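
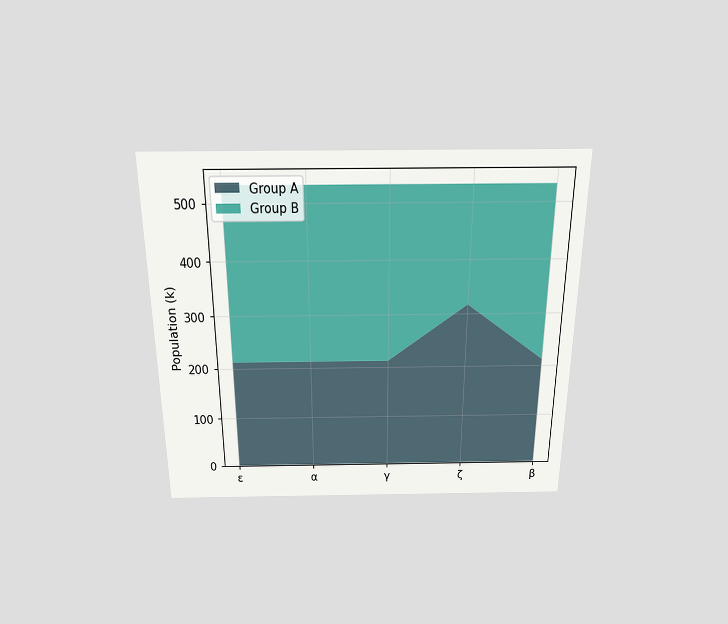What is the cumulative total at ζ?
The chart is viewed slightly from above. The stacked total at ζ reaches 530k.

530k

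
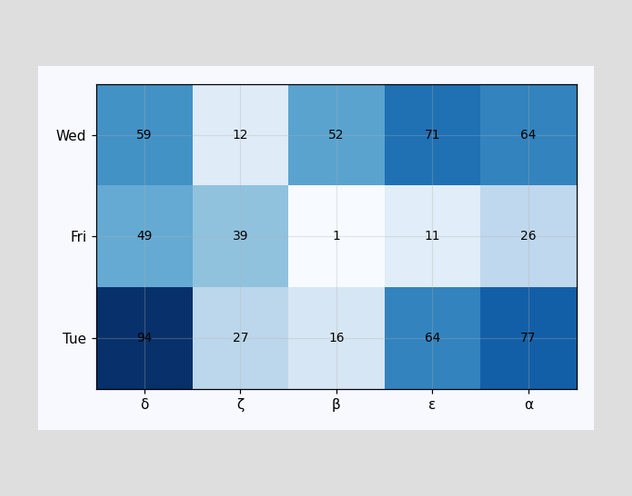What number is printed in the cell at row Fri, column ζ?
The (Fri, ζ) cell reads 39.

39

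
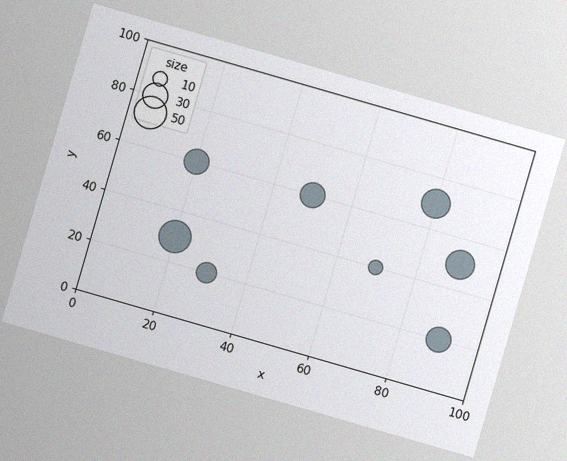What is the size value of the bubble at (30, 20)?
The chart is tilted about 16° clockwise, with some photo noise. Matching the bubble at (30, 20) against the size legend gives 20.

20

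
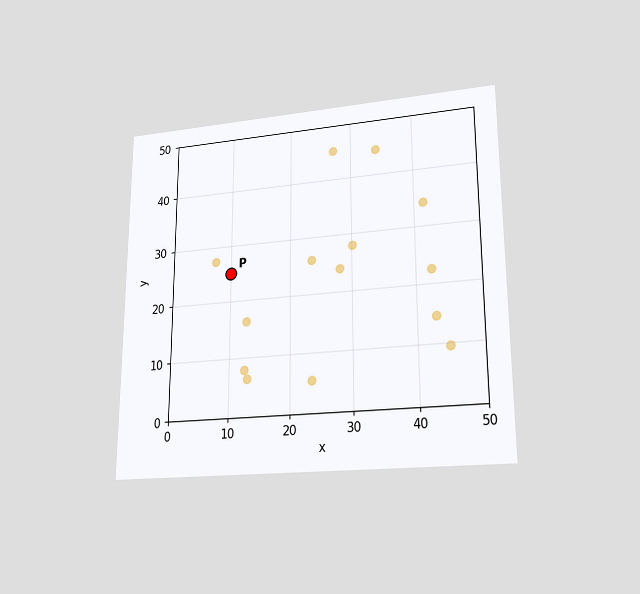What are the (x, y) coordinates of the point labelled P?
(10, 25)

The chart is viewed at a slight angle. Following the gridlines from P to each axis, P sits at (10, 25).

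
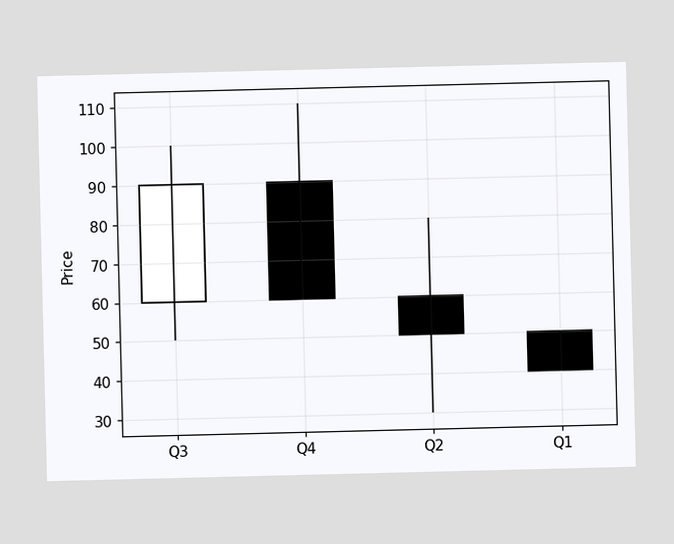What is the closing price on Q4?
60

The Q4 candle closes at 60.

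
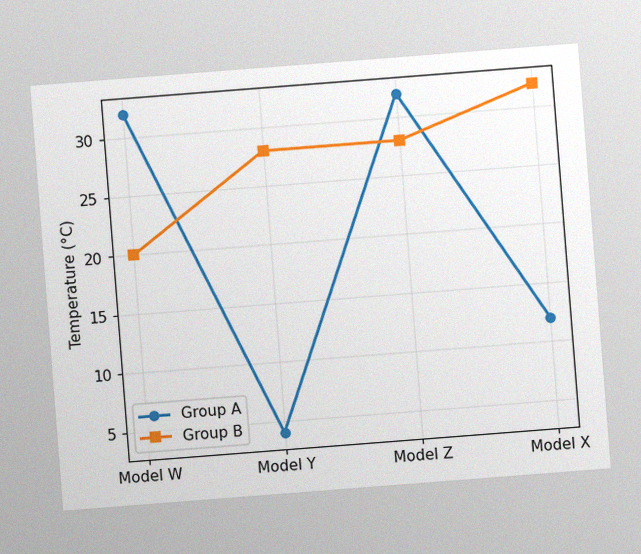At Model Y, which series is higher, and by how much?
Group B, by 24°C

The chart is tilted about 4° counter-clockwise, with some photo noise. At Model Y, Group B sits above the other line by 24°C.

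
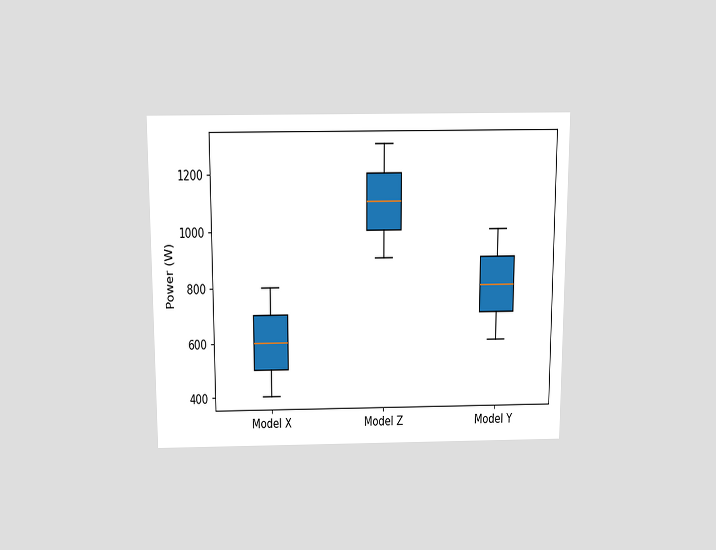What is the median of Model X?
600W

The chart is viewed slightly from above. The median line in the Model X box sits at 600W.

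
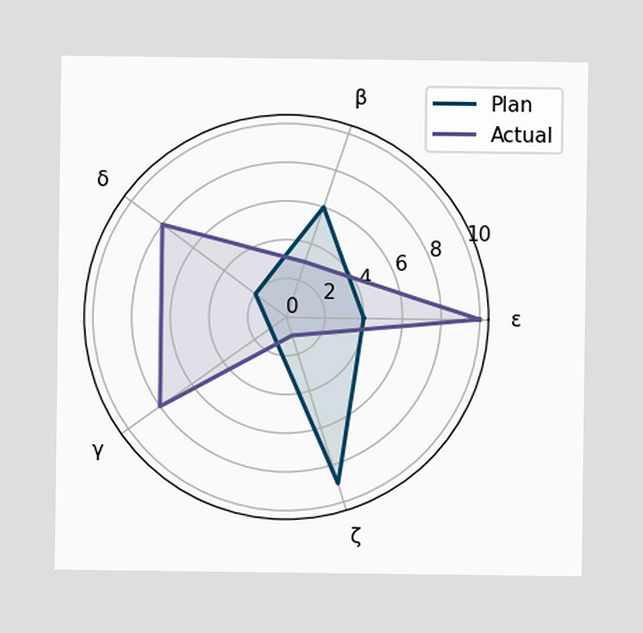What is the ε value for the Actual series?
On the ε axis, Actual reaches 10.

10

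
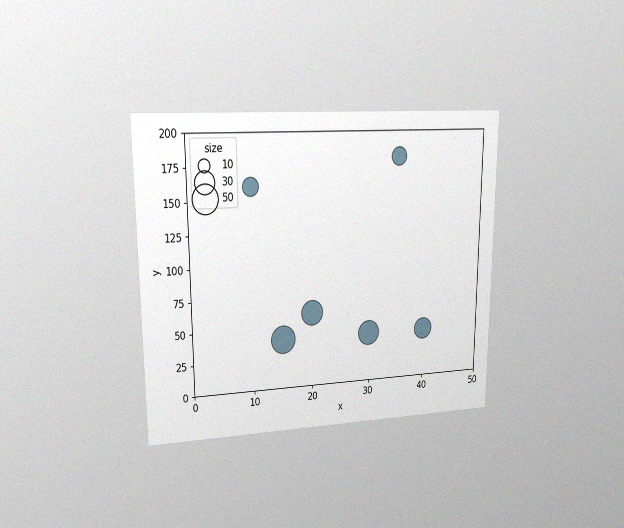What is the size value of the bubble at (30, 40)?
40

The chart is viewed at a slight angle, with some photo noise. Matching the bubble at (30, 40) against the size legend gives 40.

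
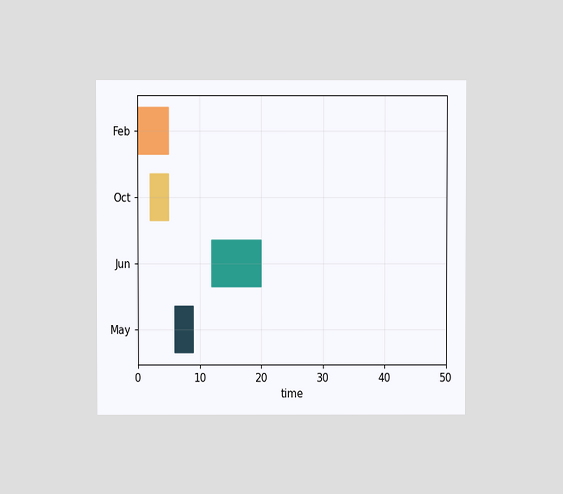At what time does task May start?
The chart is viewed at a slight angle. The May bar begins at t=6.

6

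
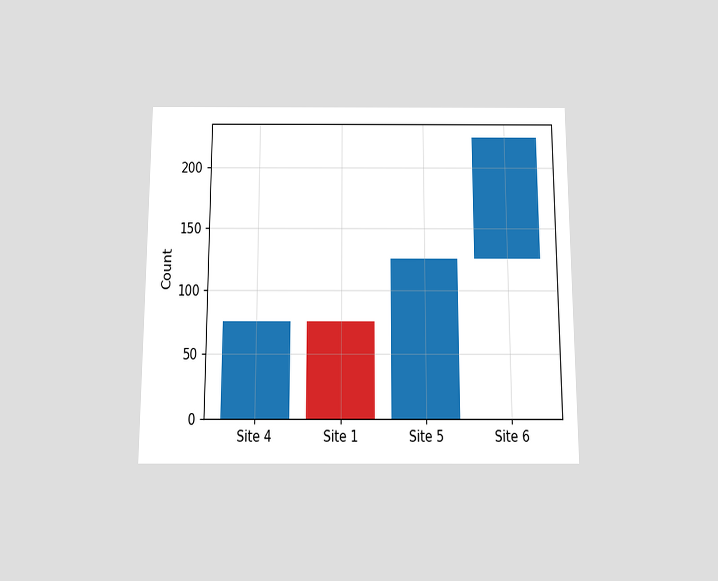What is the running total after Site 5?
The chart is viewed slightly from below. After Site 5 the running total reaches 125.

125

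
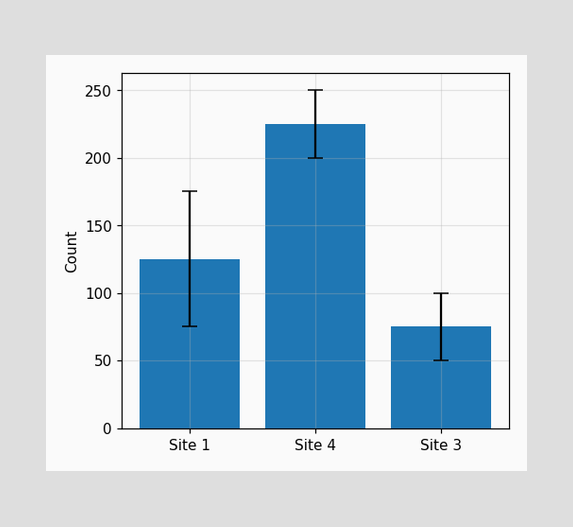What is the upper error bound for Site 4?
250

The Site 4 bar's upper whisker reaches 250.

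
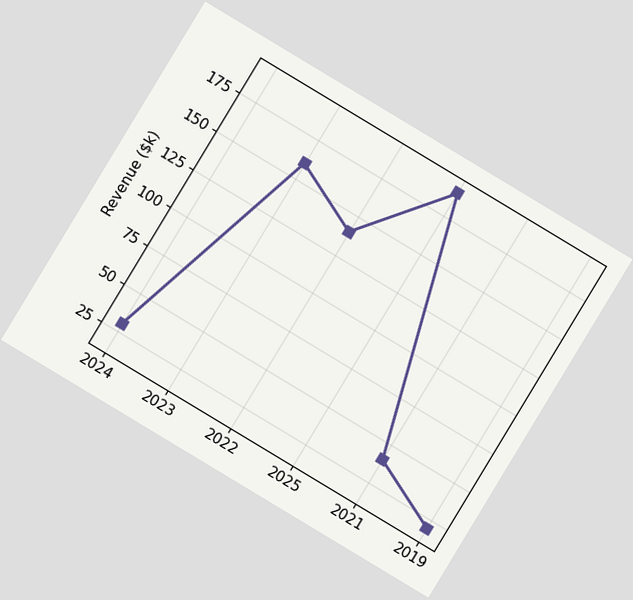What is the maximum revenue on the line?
The chart is tilted about 31° clockwise. The highest point is at 2025, and reading across to the y-axis gives $190k.

$190k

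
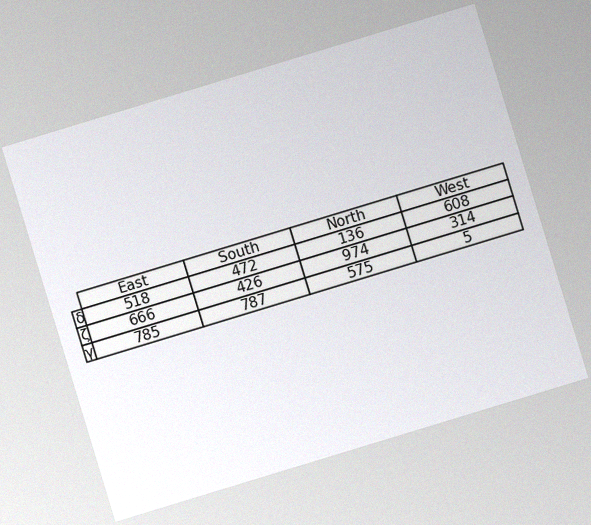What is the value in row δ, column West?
The chart is tilted about 17° counter-clockwise, with some photo noise. The (δ, West) cell reads 608.

608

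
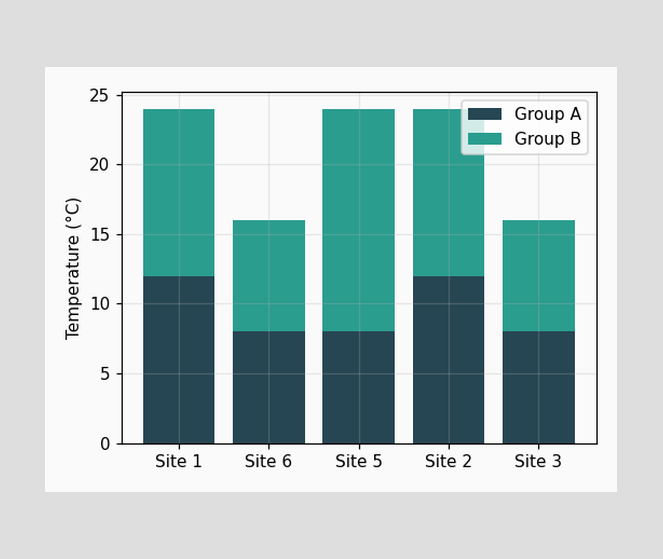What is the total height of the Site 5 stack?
The Site 5 stack's top reaches 24°C on the y-axis.

24°C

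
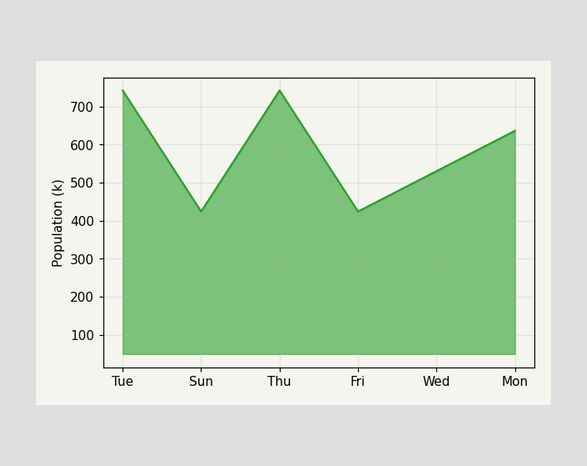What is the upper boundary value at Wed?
At Wed the upper boundary is at 530k.

530k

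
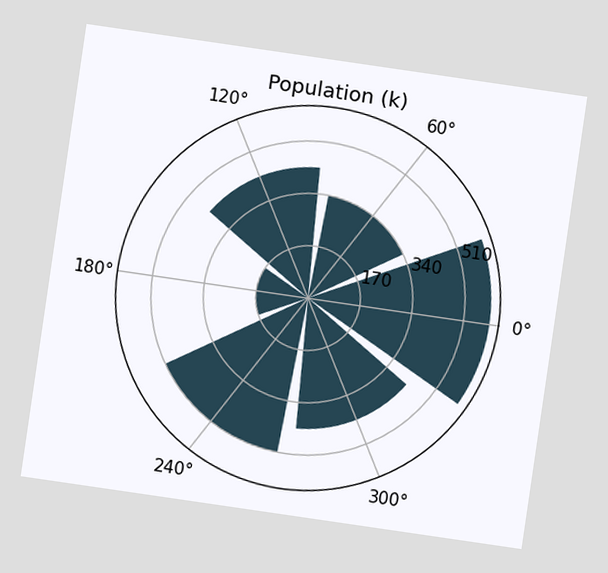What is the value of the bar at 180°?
170k

The chart is tilted about 8° clockwise. The bar at 180° reaches 170k on the radial axis.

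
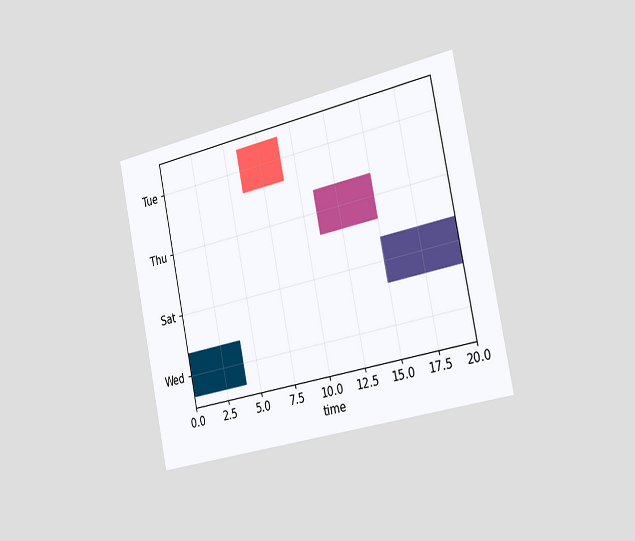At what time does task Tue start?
6

The chart is tilted about 12° counter-clockwise and viewed slightly from the right. The Tue bar begins at t=6.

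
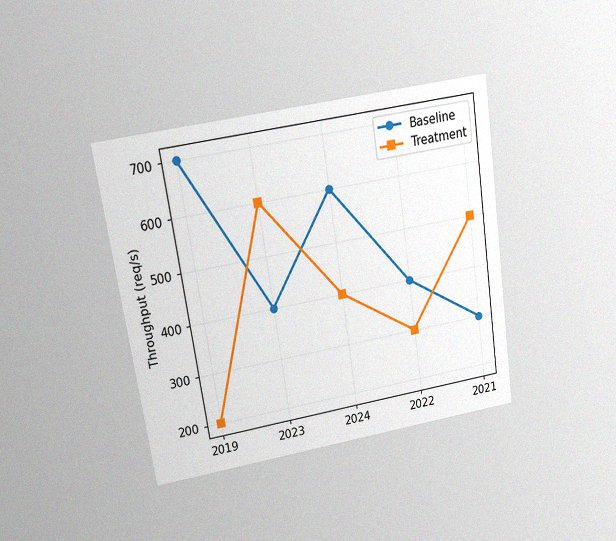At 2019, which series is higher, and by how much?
The chart is tilted about 9° counter-clockwise and viewed at a slight angle, with some photo noise. At 2019, Baseline sits above the other line by 500req/s.

Baseline, by 500req/s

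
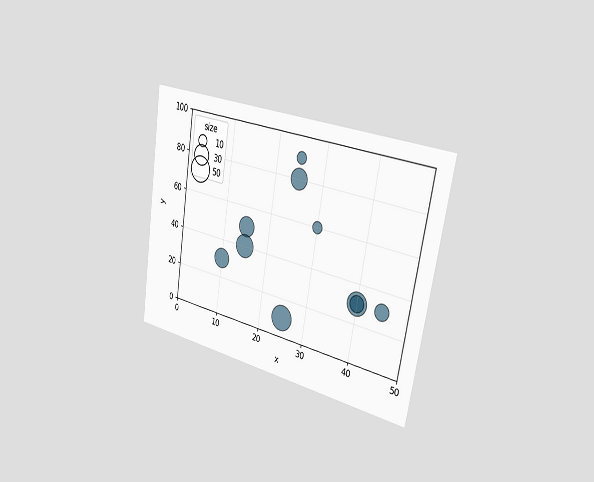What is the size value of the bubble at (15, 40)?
40

The chart is tilted about 9° clockwise and viewed slightly from the right. Matching the bubble at (15, 40) against the size legend gives 40.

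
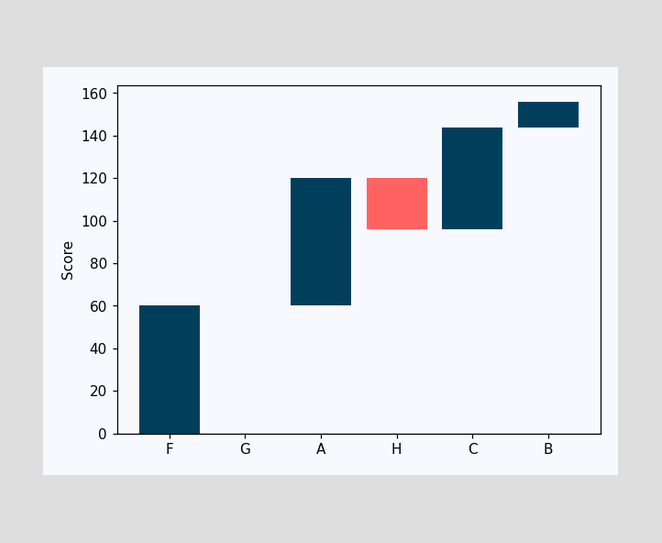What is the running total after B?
After B the running total reaches 156.

156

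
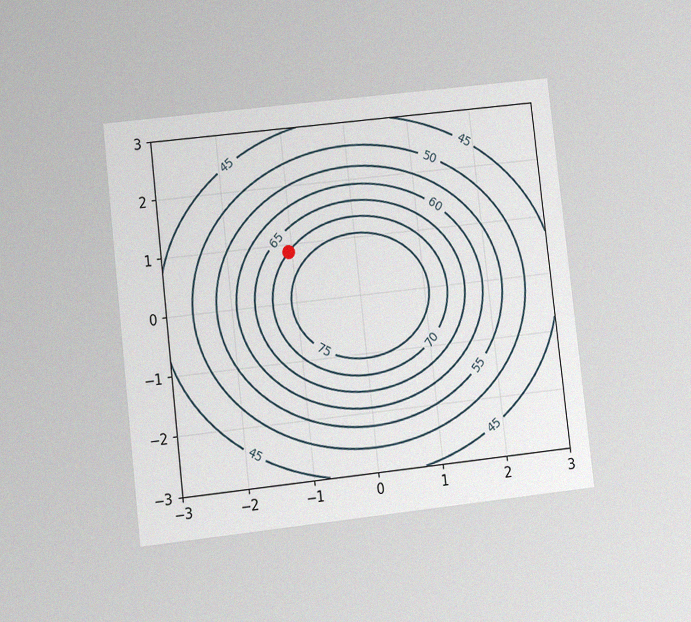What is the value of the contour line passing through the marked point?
The chart is tilted about 6° counter-clockwise and viewed at a slight angle, with some photo noise. The marked point sits on the contour labelled 70.

70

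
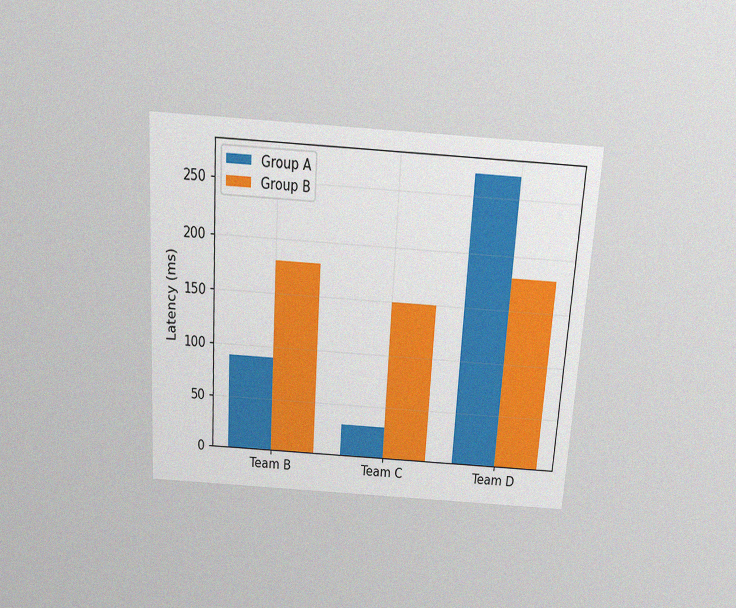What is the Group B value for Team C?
150ms

The chart is tilted about 4° clockwise and viewed slightly from above, with some photo noise. The Group B bar at Team C reaches 150ms on the y-axis.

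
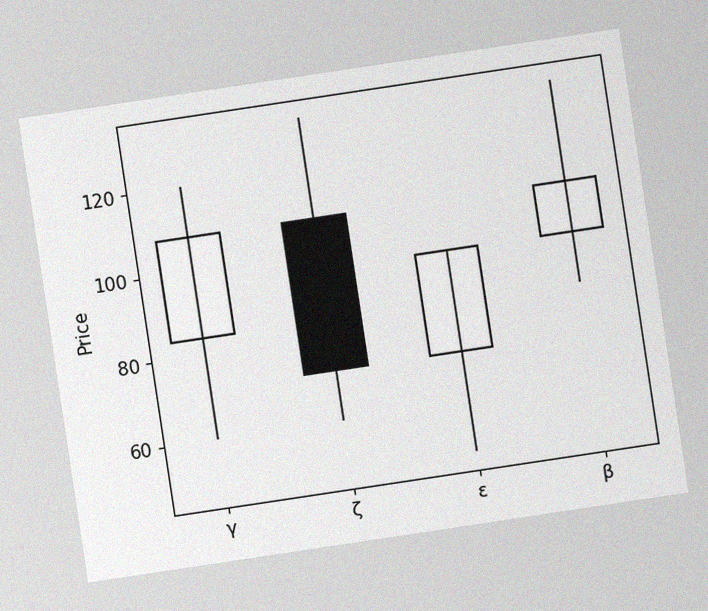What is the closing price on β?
108

The chart is tilted about 9° counter-clockwise, with some photo noise. The β candle closes at 108.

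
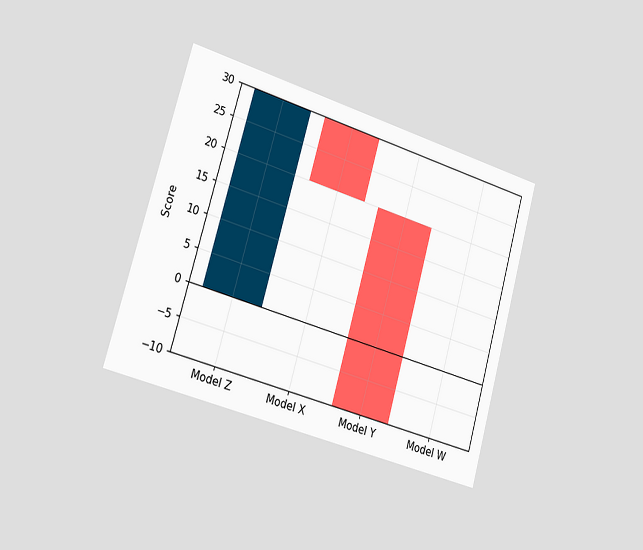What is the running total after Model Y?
The chart is tilted about 16° clockwise and viewed slightly from the left. After Model Y the running total reaches -10.

-10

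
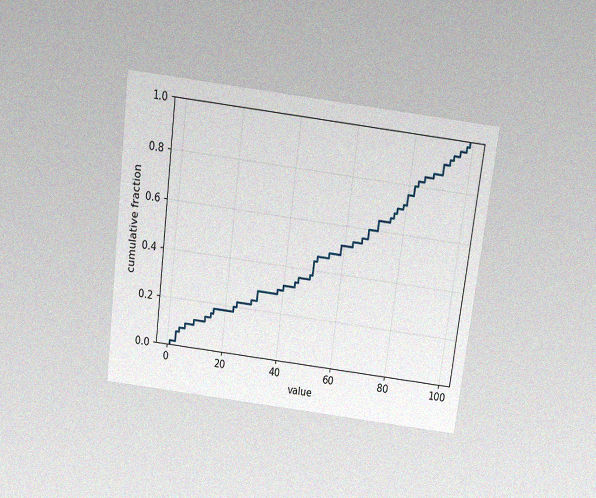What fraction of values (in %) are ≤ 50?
The chart is tilted about 7° clockwise and viewed slightly from above, with some photo noise. At x=50 the ECDF step is at 44%.

44%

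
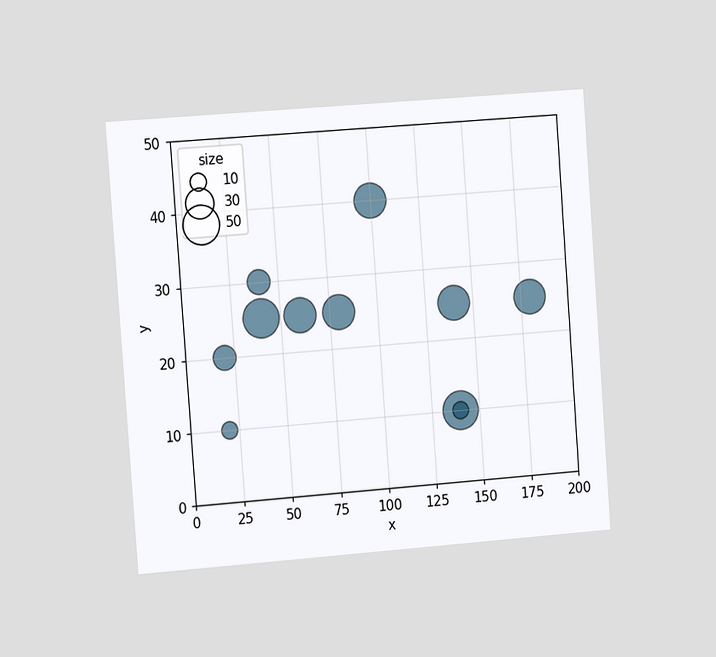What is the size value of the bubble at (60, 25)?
The chart is tilted about 4° counter-clockwise and viewed slightly from the left. Matching the bubble at (60, 25) against the size legend gives 40.

40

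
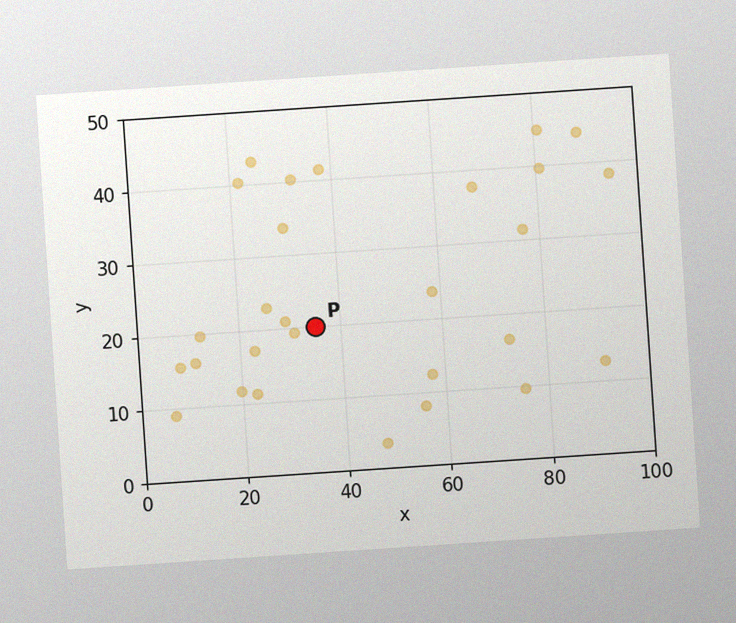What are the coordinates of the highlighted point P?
(35, 20)

The chart is tilted about 4° counter-clockwise, with some photo noise. Following the gridlines from P to each axis, P sits at (35, 20).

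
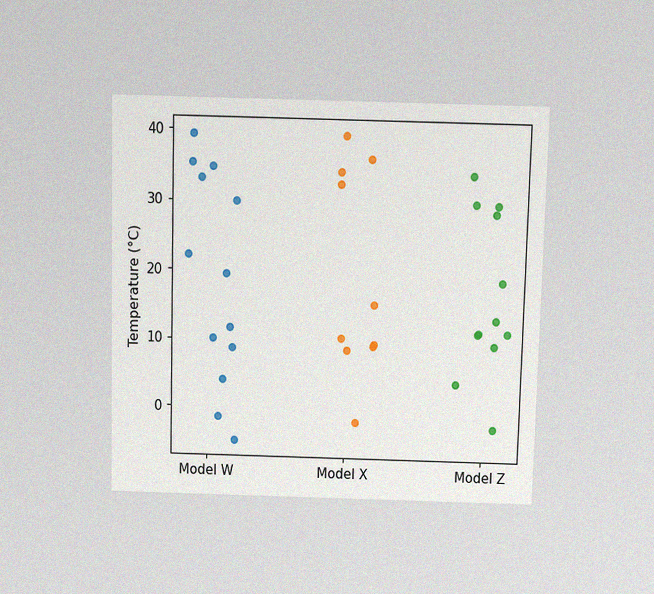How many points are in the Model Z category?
12

The chart is viewed slightly from above, with some photo noise. Counting the markers in the Model Z column gives 12.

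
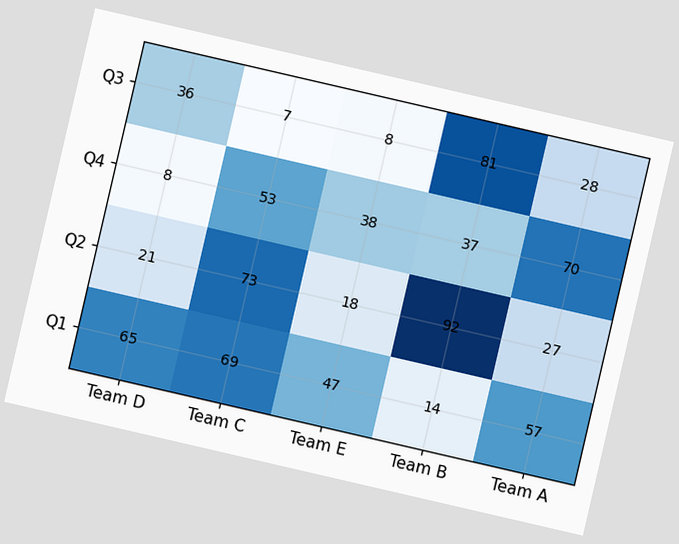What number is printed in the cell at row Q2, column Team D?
The chart is tilted about 13° clockwise. The (Q2, Team D) cell reads 21.

21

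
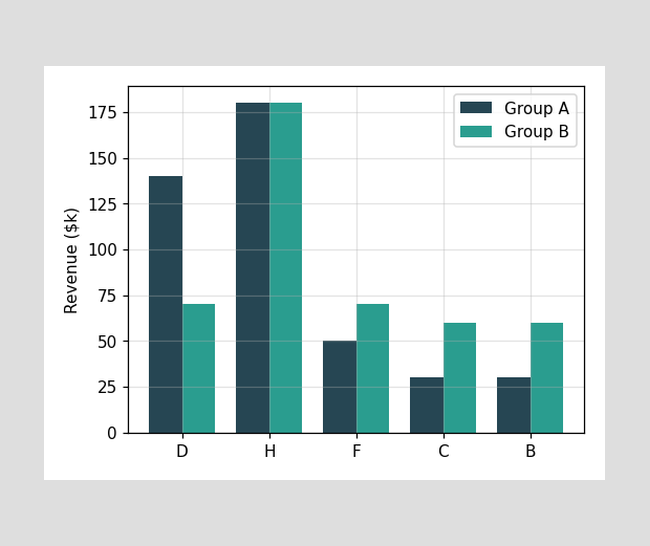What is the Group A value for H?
$180k

The Group A bar at H reaches $180k on the y-axis.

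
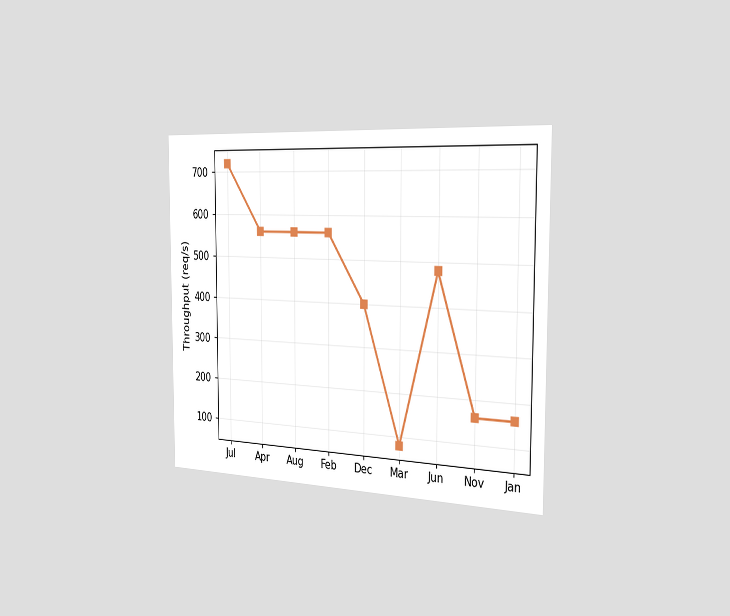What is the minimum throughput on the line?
The chart is viewed slightly from the right. The lowest point is at Mar, and reading across to the y-axis gives 80req/s.

80req/s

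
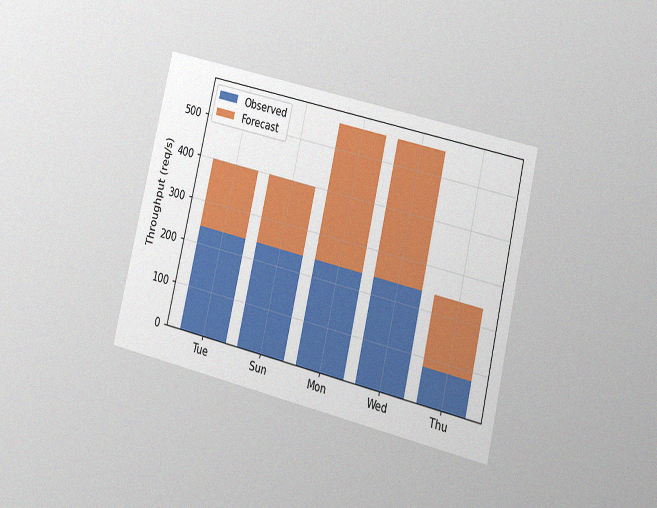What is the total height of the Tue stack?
The chart is tilted about 13° clockwise and viewed at a slight angle, with some photo noise. The Tue stack's top reaches 400req/s on the y-axis.

400req/s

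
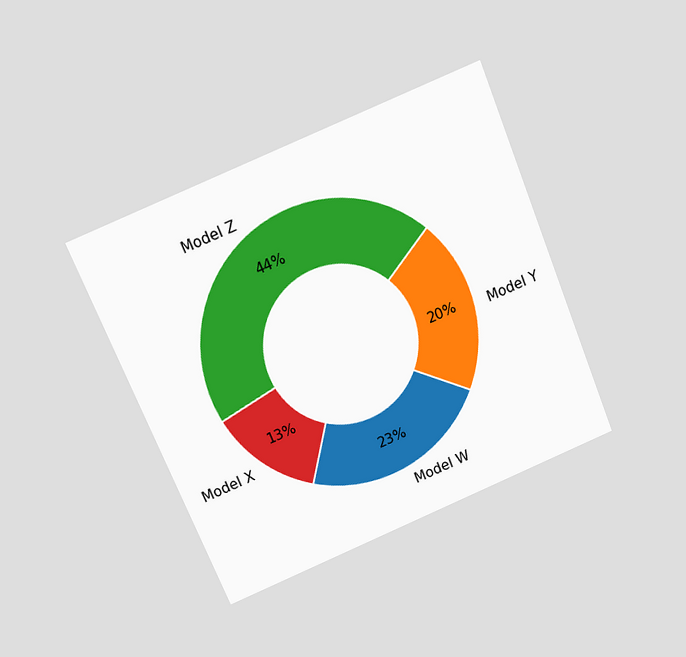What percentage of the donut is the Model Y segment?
20%

The chart is tilted about 23° counter-clockwise and viewed at a slight angle. The Model Y segment takes up 20% of the ring.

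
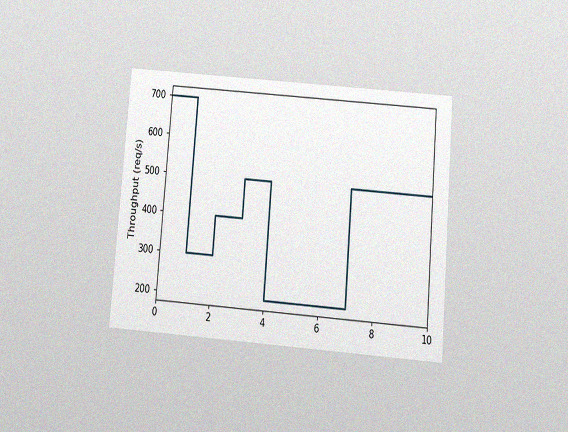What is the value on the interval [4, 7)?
200req/s

The chart is tilted about 5° clockwise and viewed slightly from below, with some photo noise. On [4, 7) the step sits at 200req/s.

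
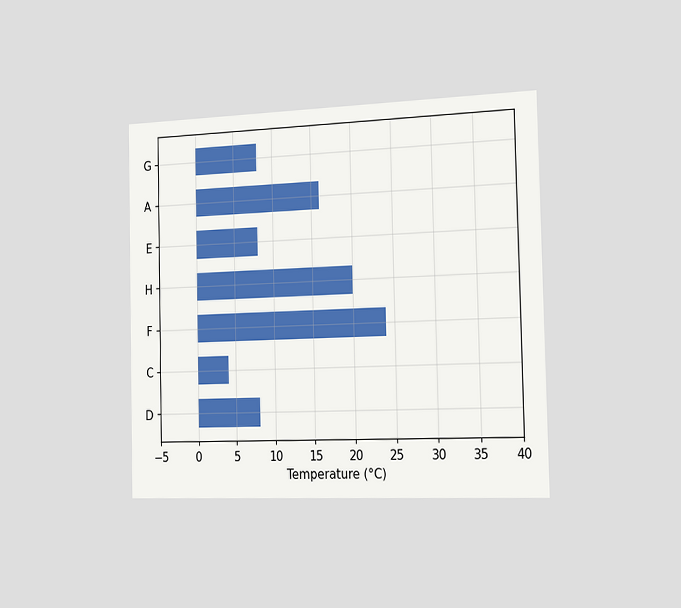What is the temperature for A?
16°C

The chart is viewed slightly from the right. Reading along the chart's x-axis, the A bar reaches 16°C.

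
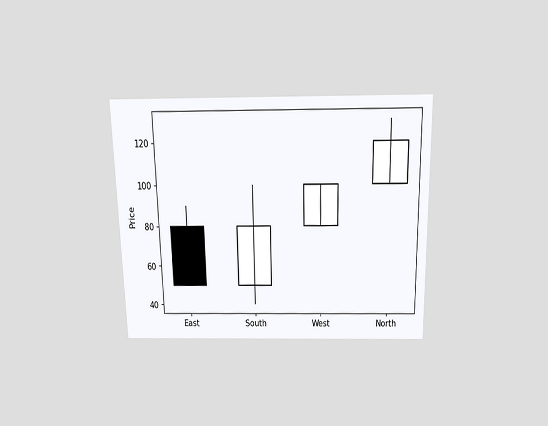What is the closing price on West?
The chart is viewed slightly from above. The West candle closes at 100.

100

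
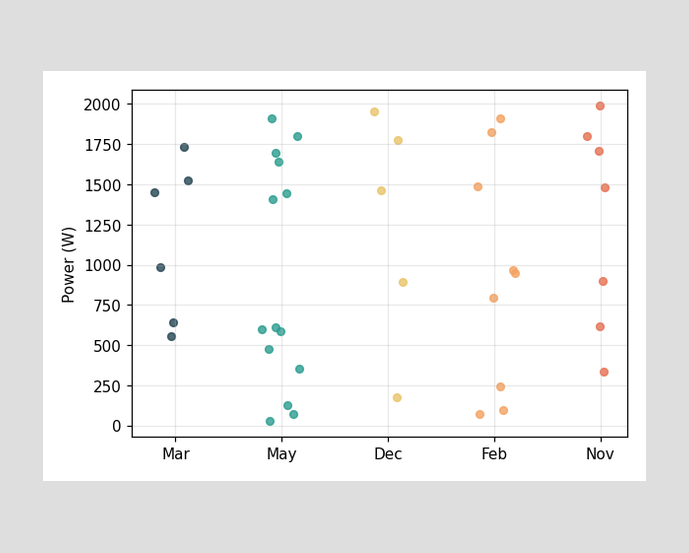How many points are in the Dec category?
5

Counting the markers in the Dec column gives 5.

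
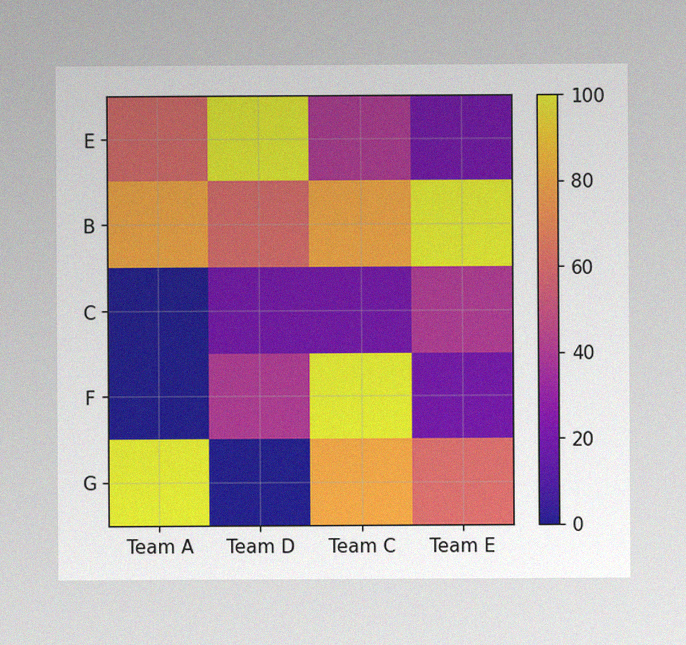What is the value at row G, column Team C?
The image has some photo noise and uneven lighting. Matching cell (G, Team C) against the colorbar gives 80.

80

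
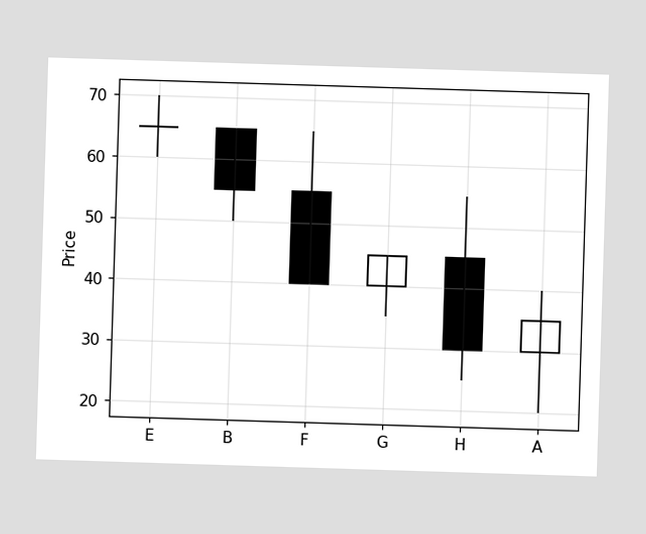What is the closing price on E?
65

The E candle closes at 65.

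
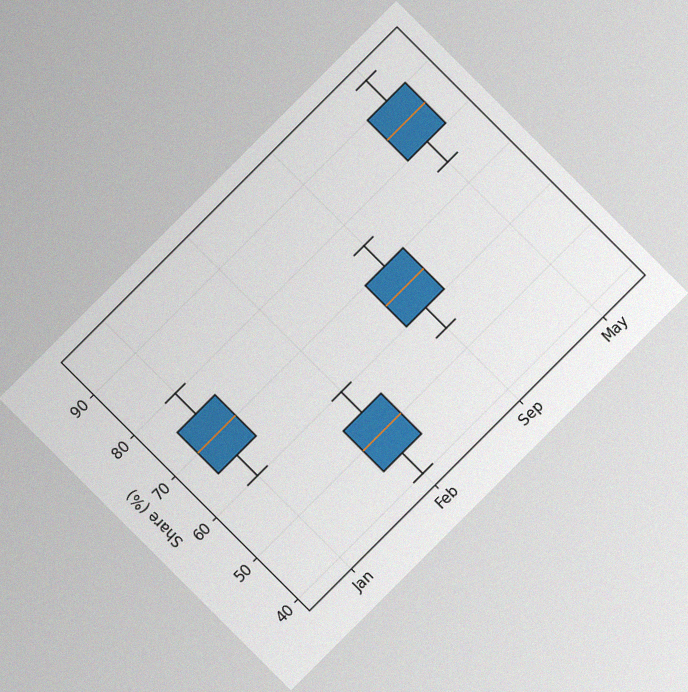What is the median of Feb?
50%

The chart is tilted about 45° counter-clockwise, with some photo noise. The median line in the Feb box sits at 50%.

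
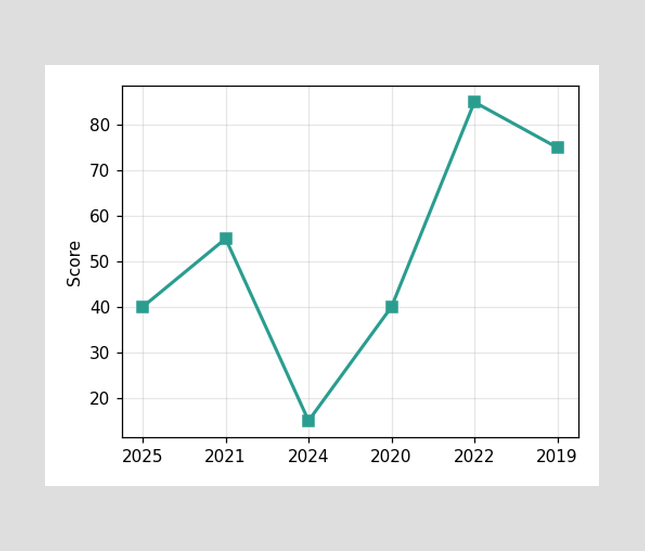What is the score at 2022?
At 2022, the line is at 85.

85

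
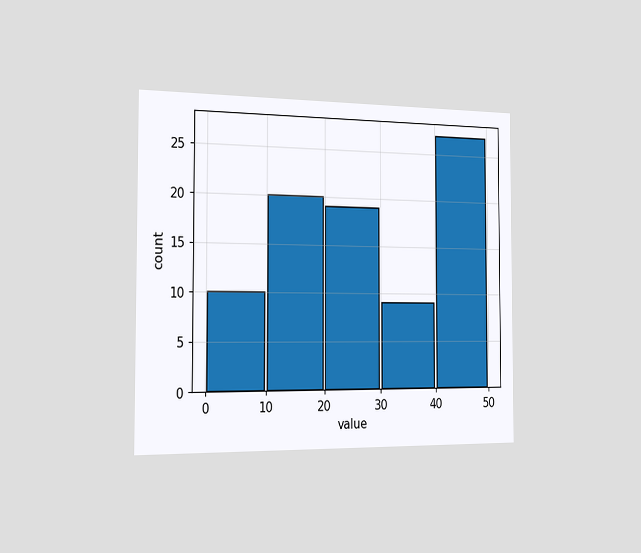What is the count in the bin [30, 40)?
9

The chart is viewed slightly from the left. The [30, 40) bin has height 9.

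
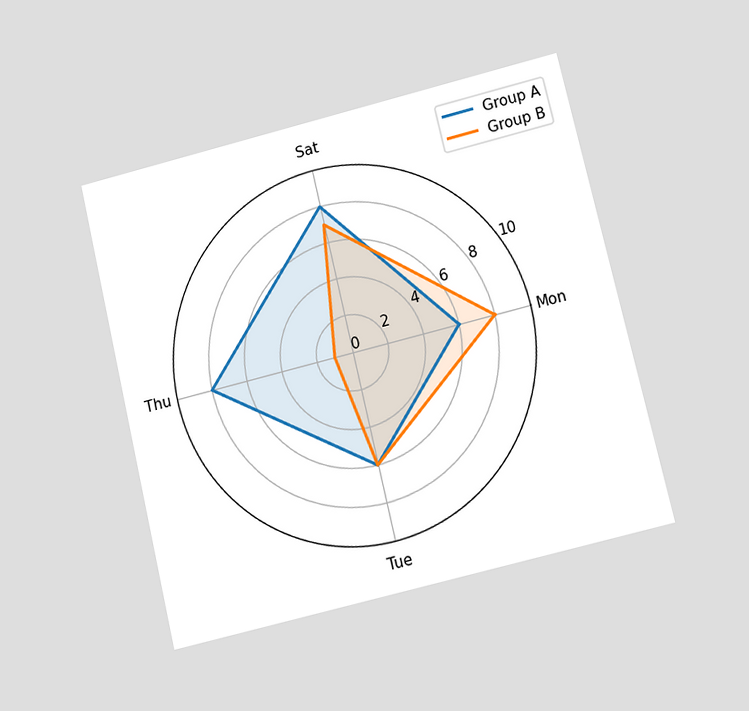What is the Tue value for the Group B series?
6

The chart is tilted about 13° counter-clockwise and viewed at a slight angle. On the Tue axis, Group B reaches 6.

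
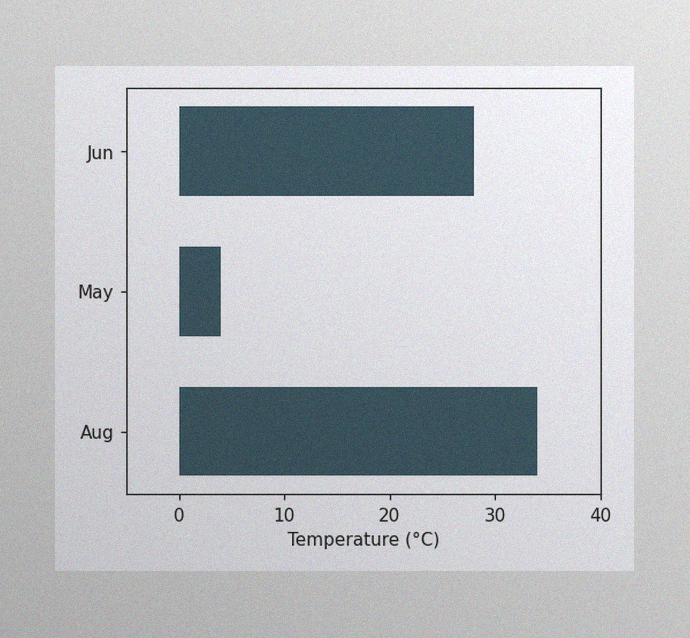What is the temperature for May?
The image has some photo noise and uneven lighting. Reading along the chart's x-axis, the May bar reaches 4°C.

4°C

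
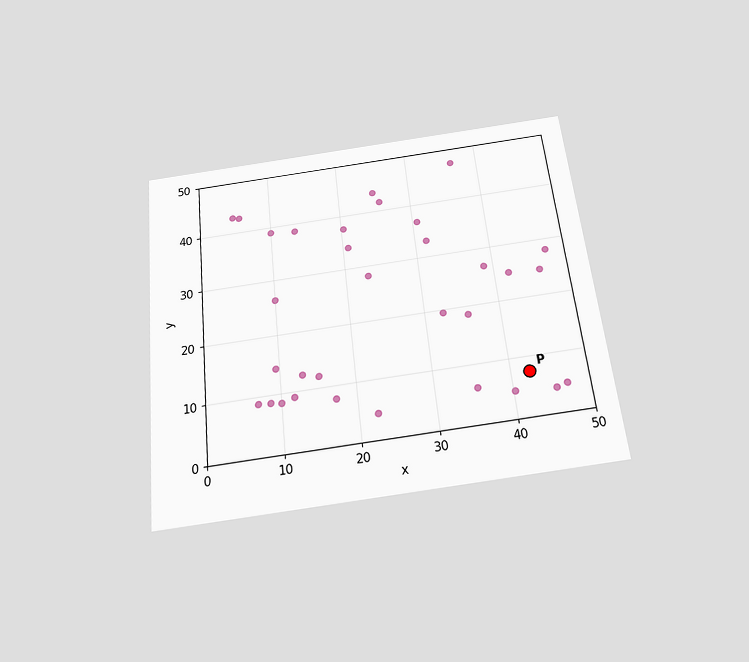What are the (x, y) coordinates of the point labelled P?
The chart is tilted about 6° counter-clockwise and viewed slightly from below. Following the gridlines from P to each axis, P sits at (42.5, 7.5).

(42.5, 7.5)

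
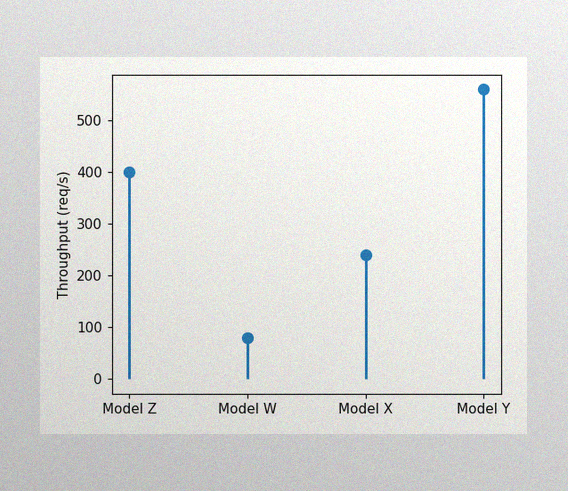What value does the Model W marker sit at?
The image has some photo noise and uneven lighting. The Model W marker sits at 80req/s.

80req/s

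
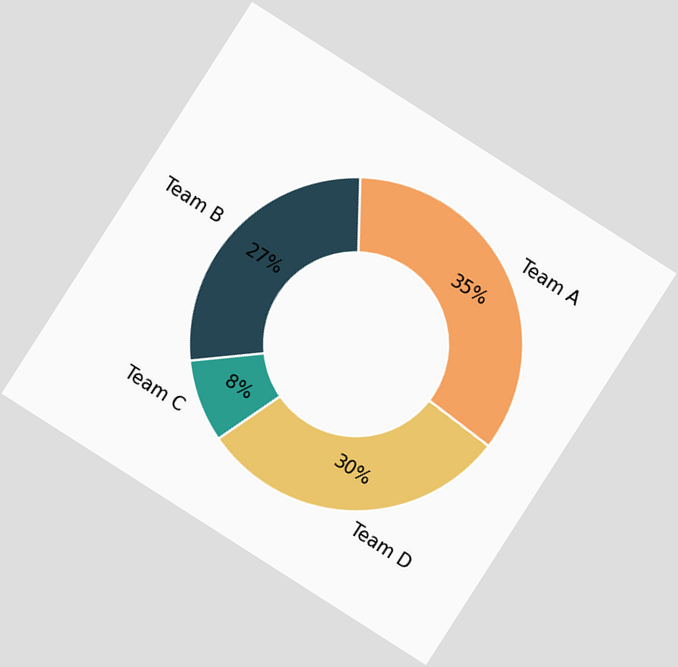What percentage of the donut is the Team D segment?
The chart is tilted about 33° clockwise. The Team D segment takes up 30% of the ring.

30%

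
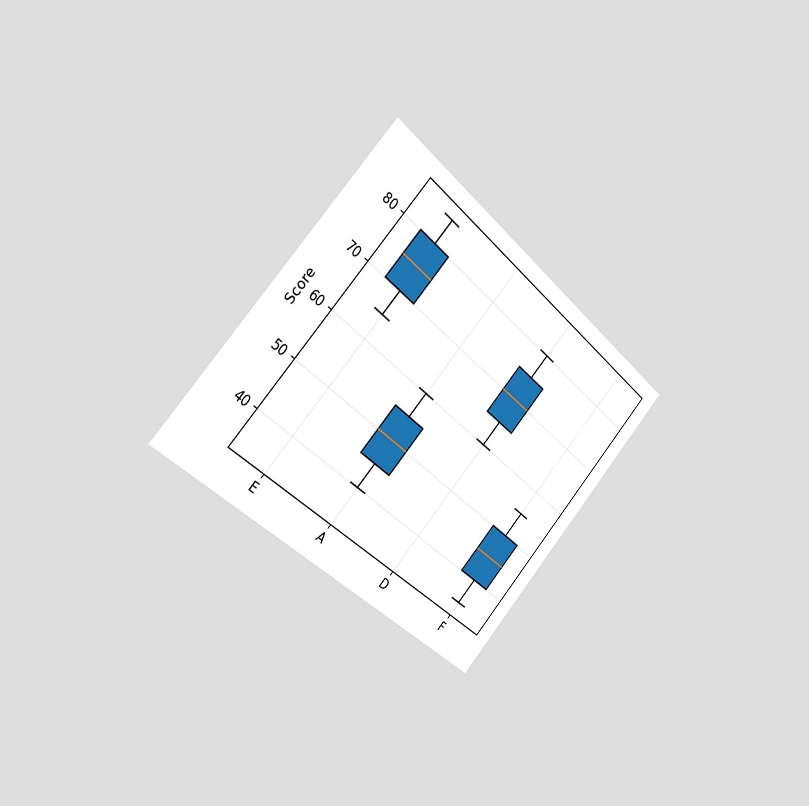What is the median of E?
75

The chart is tilted about 43° clockwise and viewed slightly from the left. The median line in the E box sits at 75.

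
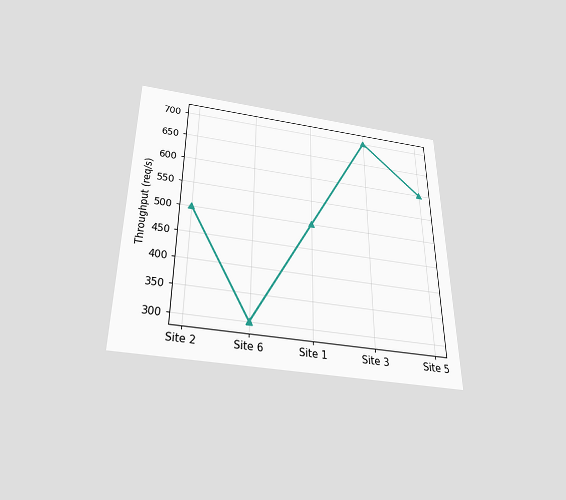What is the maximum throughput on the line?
The chart is viewed slightly from below. The highest point is at Site 3, and reading across to the y-axis gives 700req/s.

700req/s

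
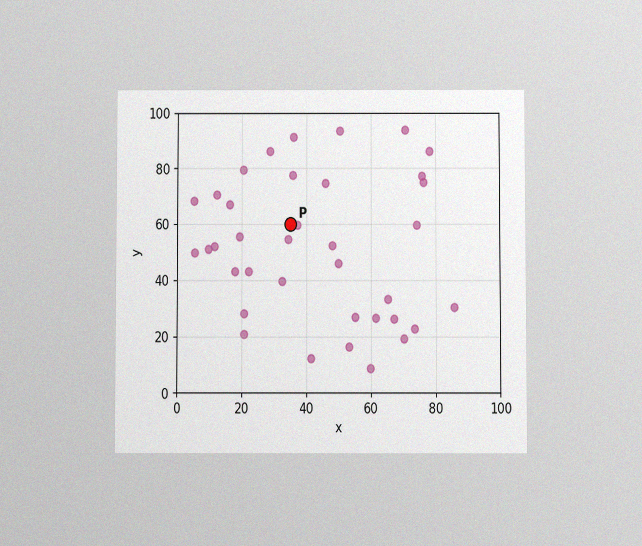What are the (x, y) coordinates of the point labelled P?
(35, 60)

The chart is viewed slightly from below, with some photo noise. Following the gridlines from P to each axis, P sits at (35, 60).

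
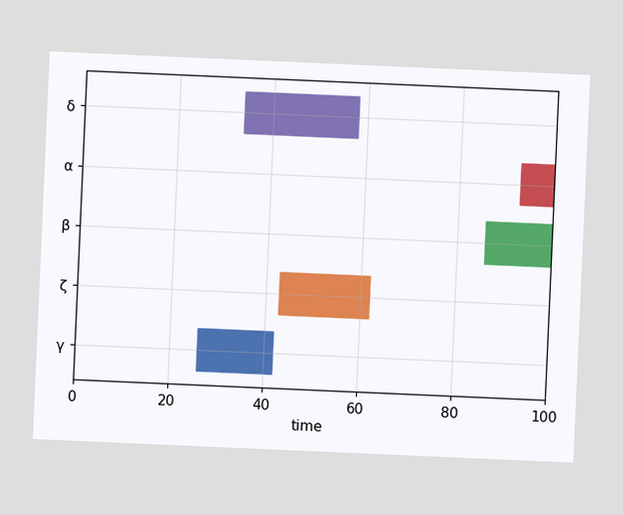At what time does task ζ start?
43

The chart is tilted about 3° clockwise. The ζ bar begins at t=43.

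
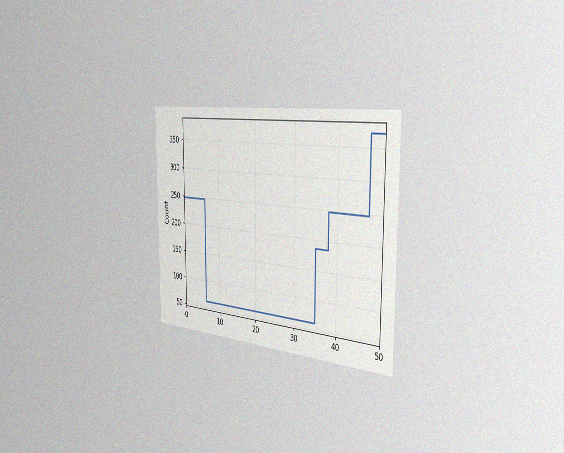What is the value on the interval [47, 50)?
372

The chart is viewed slightly from the right, with some photo noise. On [47, 50) the step sits at 372.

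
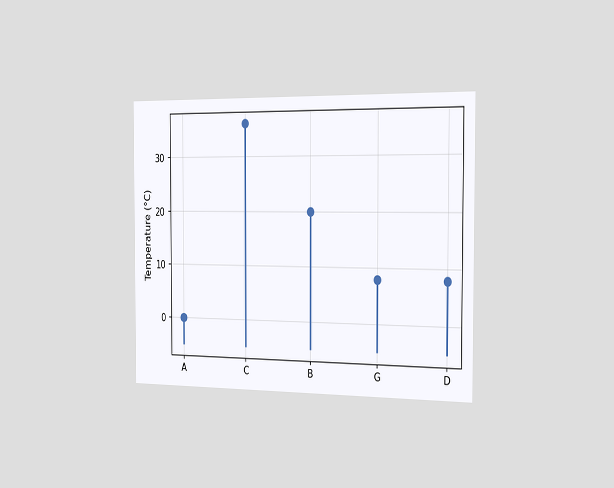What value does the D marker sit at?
The chart is viewed slightly from the right. The D marker sits at 8°C.

8°C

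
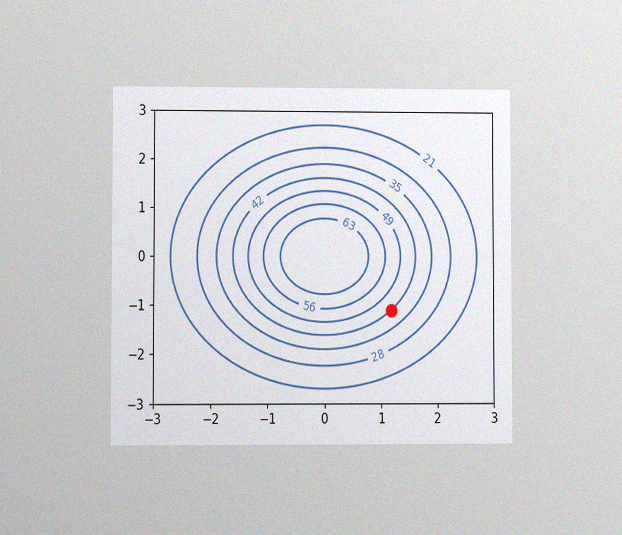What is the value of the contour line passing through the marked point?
The chart is viewed at a slight angle, with some photo noise. The marked point sits on the contour labelled 42.

42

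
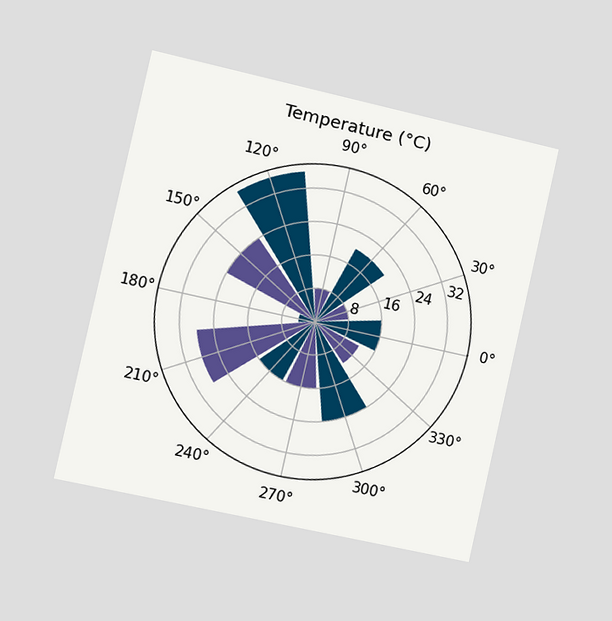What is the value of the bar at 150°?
The chart is tilted about 13° clockwise and viewed slightly from the left. The bar at 150° reaches 24°C on the radial axis.

24°C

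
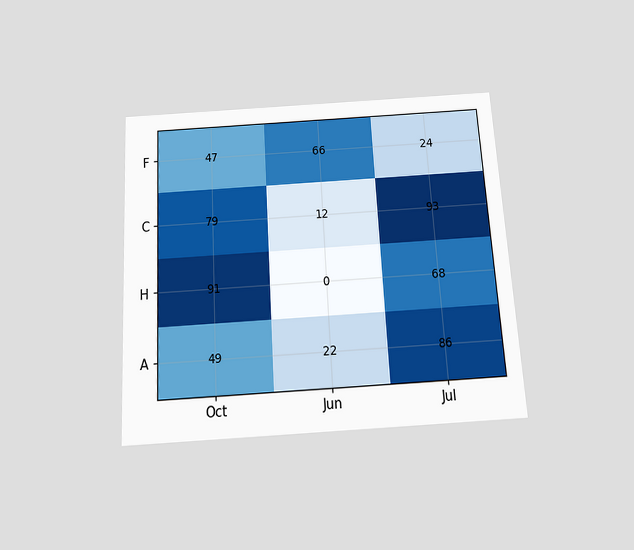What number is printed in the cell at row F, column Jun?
The chart is tilted about 3° counter-clockwise and viewed slightly from below. The (F, Jun) cell reads 66.

66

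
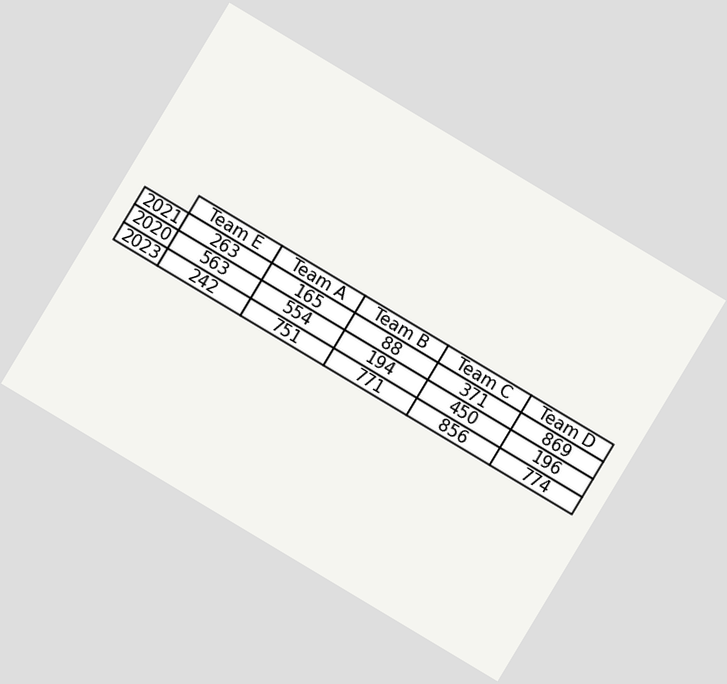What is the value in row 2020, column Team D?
196

The chart is tilted about 31° clockwise. The (2020, Team D) cell reads 196.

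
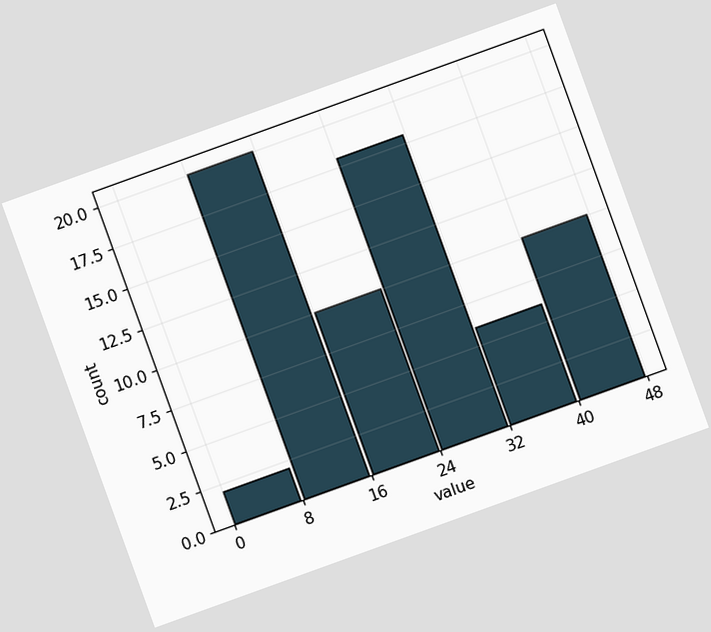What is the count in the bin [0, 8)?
2

The chart is tilted about 20° counter-clockwise. The [0, 8) bin has height 2.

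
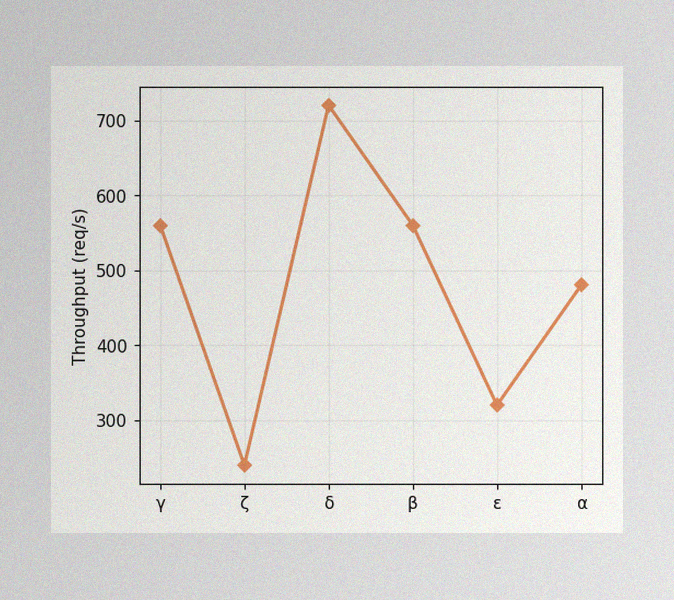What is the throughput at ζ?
240req/s

The image has some photo noise and uneven lighting. At ζ, the line is at 240req/s.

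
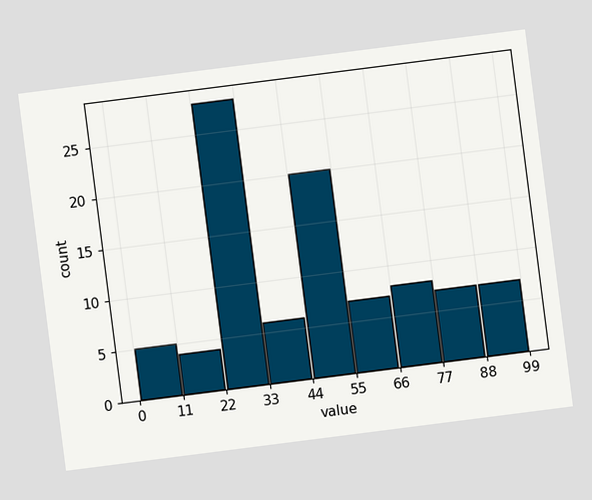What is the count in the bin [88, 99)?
7

The chart is tilted about 7° counter-clockwise. The [88, 99) bin has height 7.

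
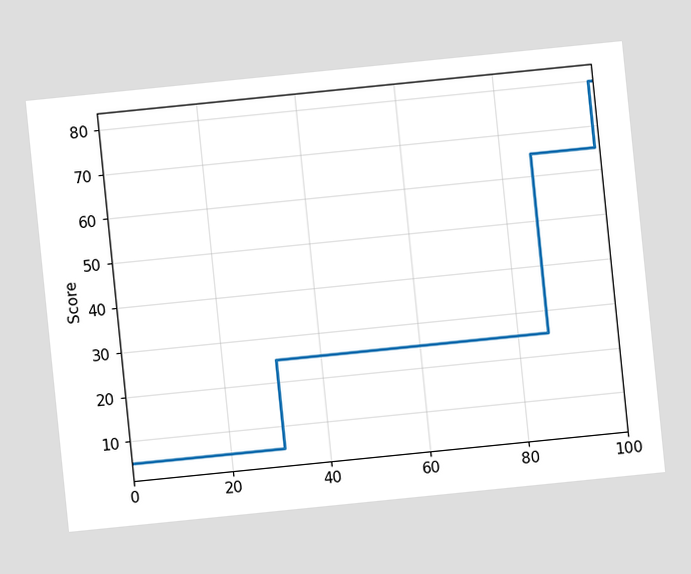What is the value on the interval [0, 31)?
The chart is tilted about 6° counter-clockwise. On [0, 31) the step sits at 5.

5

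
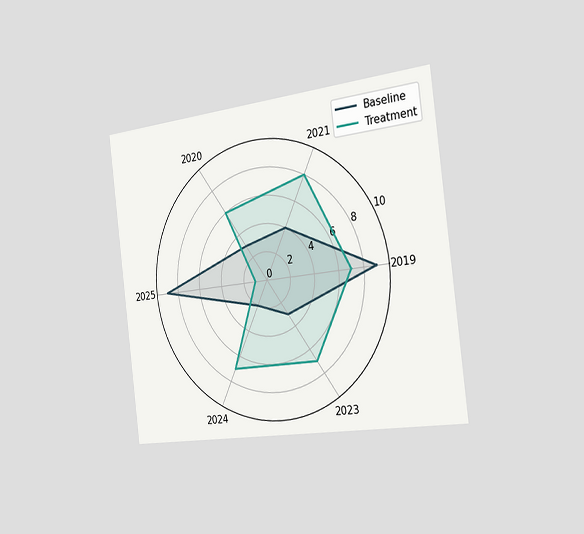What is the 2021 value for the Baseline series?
4

The chart is tilted about 7° counter-clockwise and viewed slightly from the right. On the 2021 axis, Baseline reaches 4.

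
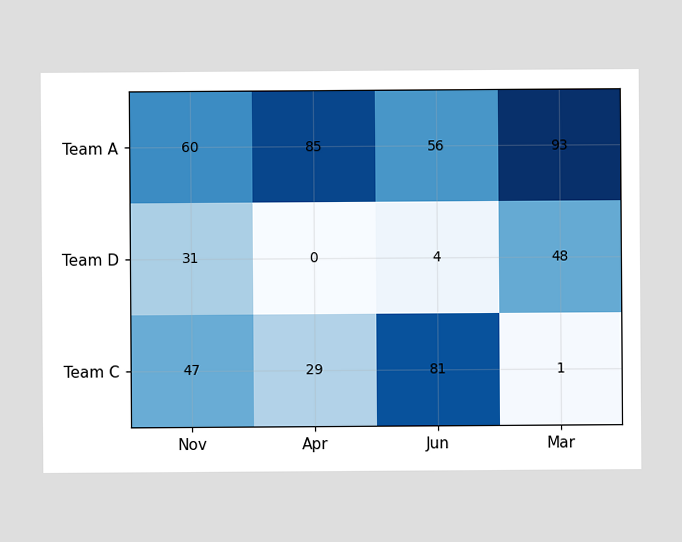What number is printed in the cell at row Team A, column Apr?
The (Team A, Apr) cell reads 85.

85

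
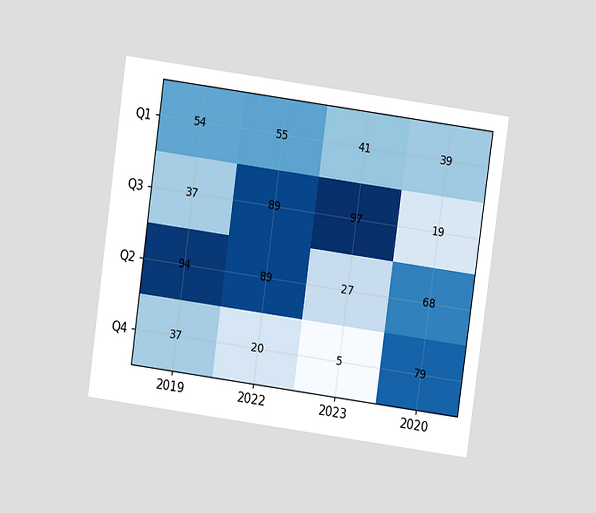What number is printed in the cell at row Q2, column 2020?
The chart is tilted about 8° clockwise and viewed at a slight angle. The (Q2, 2020) cell reads 68.

68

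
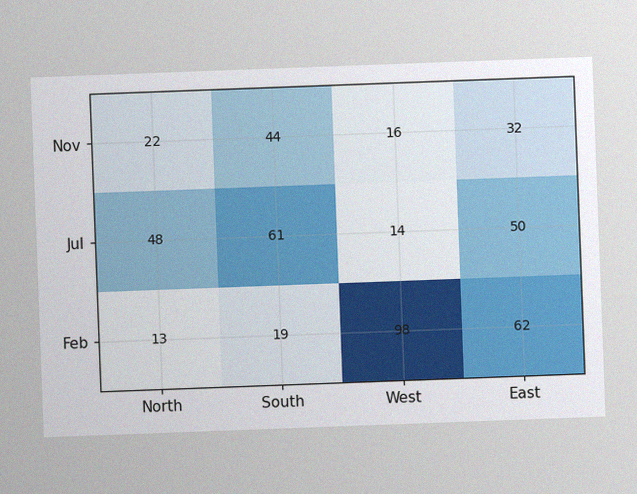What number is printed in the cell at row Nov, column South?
44

The chart is tilted about 2° counter-clockwise, with some photo noise. The (Nov, South) cell reads 44.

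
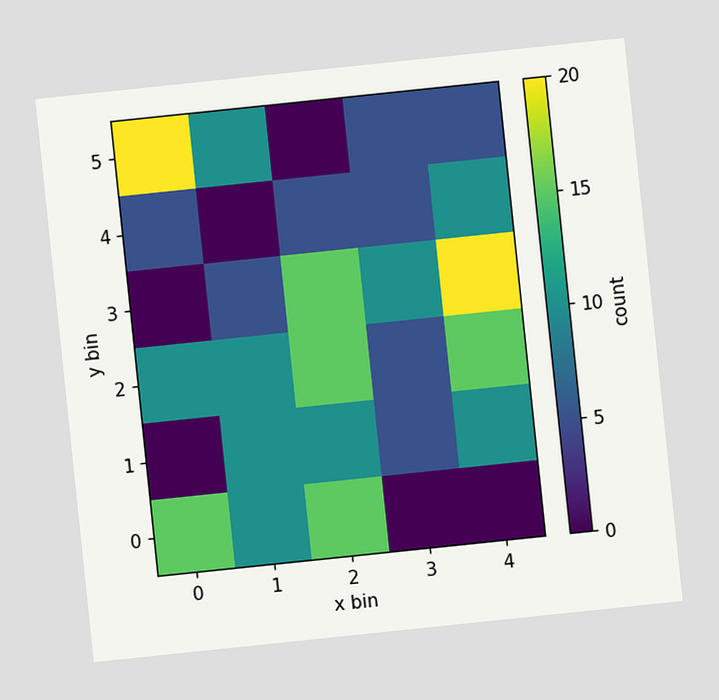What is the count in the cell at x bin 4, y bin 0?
The chart is tilted about 6° counter-clockwise. Matching the cell (4, 0) against the colorbar gives 0.

0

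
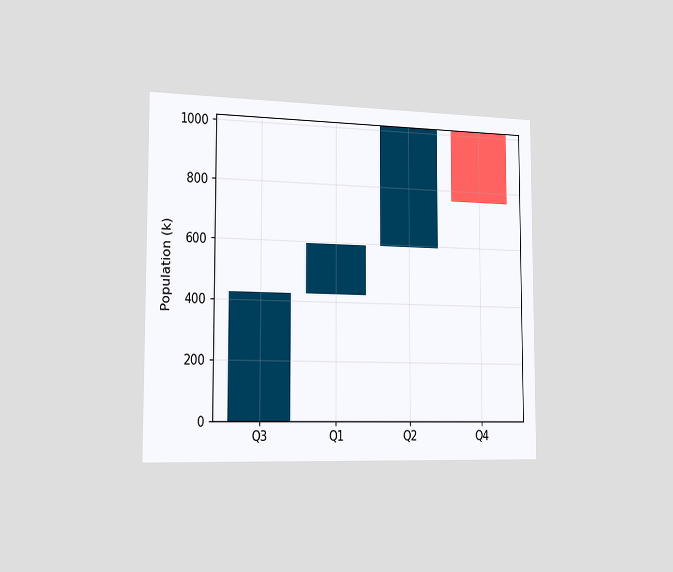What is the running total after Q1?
595k

The chart is viewed slightly from the left. After Q1 the running total reaches 595k.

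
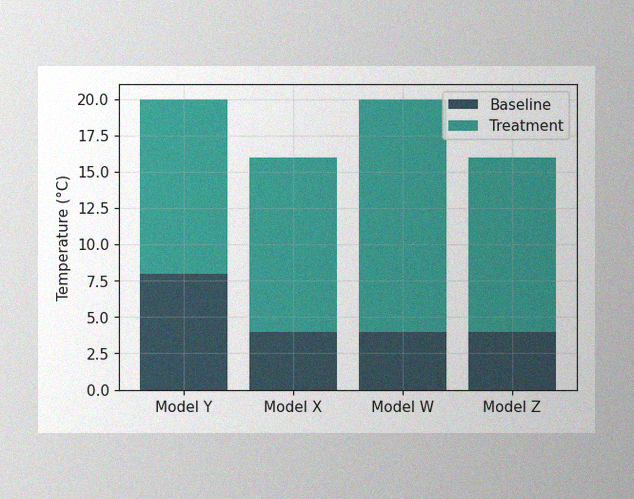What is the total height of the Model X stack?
16°C

The image has some photo noise and uneven lighting. The Model X stack's top reaches 16°C on the y-axis.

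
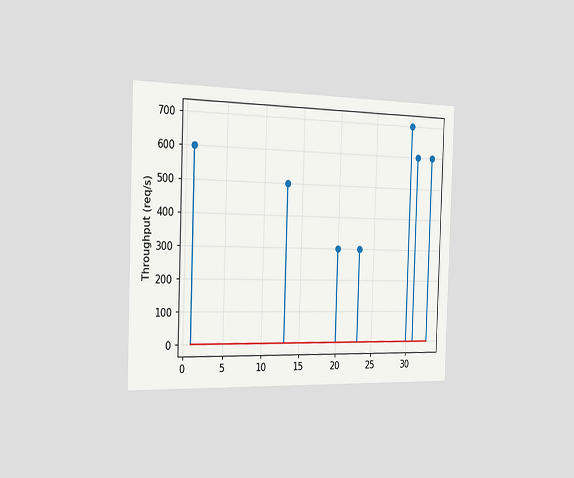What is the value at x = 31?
The chart is viewed slightly from the left. The stem at x=31 reaches 600req/s.

600req/s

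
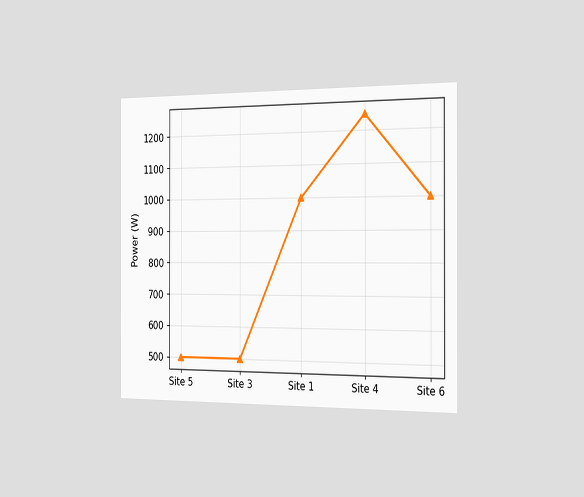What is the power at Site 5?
The chart is viewed slightly from the right. At Site 5, the line is at 500W.

500W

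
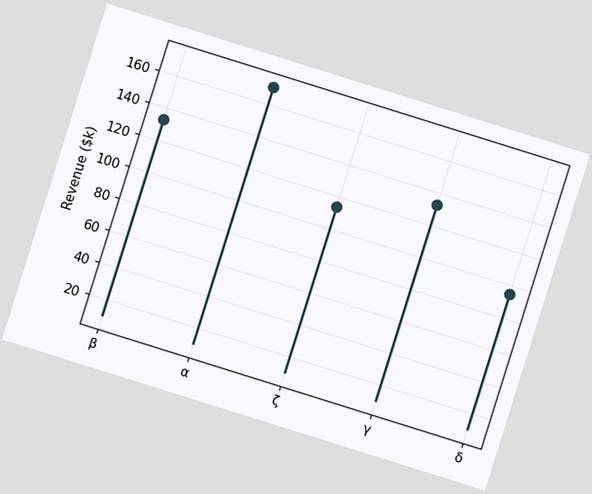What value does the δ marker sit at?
$95k

The chart is tilted about 17° clockwise. The δ marker sits at $95k.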